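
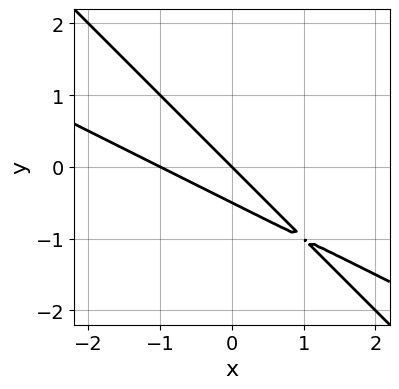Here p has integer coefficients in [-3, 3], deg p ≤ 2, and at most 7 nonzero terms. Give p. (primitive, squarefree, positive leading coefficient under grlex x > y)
x^2 + 3*x*y + 2*y^2 + x + y

(a) The degree is 2 — the shape is more complex than any degree-1 curve.
(b) From the visible intercepts: one y-axis crossing is at y = 0; among the integer gridlines, it crosses the x-axis at x ∈ {-1, 0}.
(c) The integer polynomial consistent with all of this is the stated p.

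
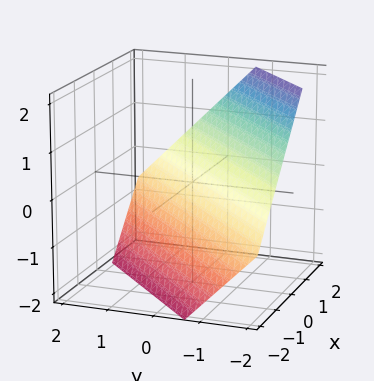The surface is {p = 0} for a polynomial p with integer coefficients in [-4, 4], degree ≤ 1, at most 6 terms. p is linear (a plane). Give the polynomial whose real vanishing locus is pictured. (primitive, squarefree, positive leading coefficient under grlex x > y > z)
3*x - 3*y - 3*z - 2

(a) deg p = 1. Every cross-section is a straight line — this is a plane.
(b) The integer polynomial consistent with all of this is the stated p.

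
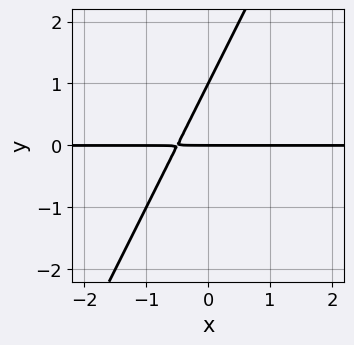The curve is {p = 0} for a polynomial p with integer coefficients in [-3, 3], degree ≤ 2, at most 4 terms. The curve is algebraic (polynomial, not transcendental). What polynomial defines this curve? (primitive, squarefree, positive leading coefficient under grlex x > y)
2*x*y - y^2 + y

(a) The degree is 2 — a generic line meets the curve in up to 2 points.
(b) From the axis intercepts and sections: among the integer gridlines, it crosses the y-axis at y ∈ {0, 1}; every point of the x-axis in the box is on the curve.
(c) Assembling these constraints gives the stated polynomial.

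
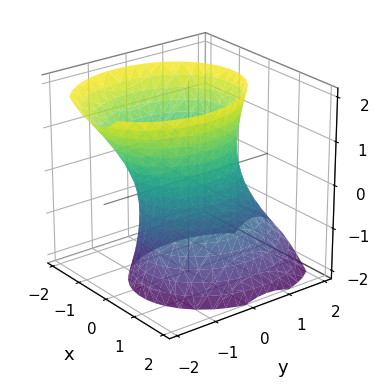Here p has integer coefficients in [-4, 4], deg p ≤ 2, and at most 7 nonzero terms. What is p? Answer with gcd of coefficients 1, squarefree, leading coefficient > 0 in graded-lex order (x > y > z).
3*x^2 + x*z + 2*y^2 + y*z - z^2 - 3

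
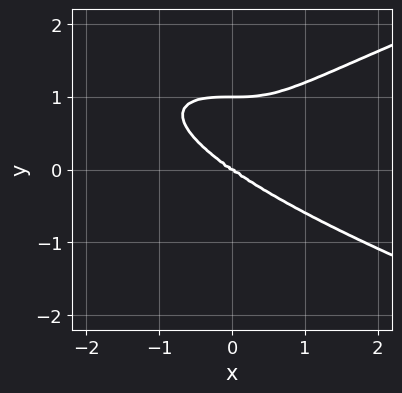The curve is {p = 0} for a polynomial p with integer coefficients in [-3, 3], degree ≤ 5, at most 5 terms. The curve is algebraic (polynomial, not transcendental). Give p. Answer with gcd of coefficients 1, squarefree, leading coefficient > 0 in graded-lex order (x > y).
(a) The degree is 4 — no degree-3 curve has this shape.
(b) Observable constraints: it meets the x-axis at x = 0 (among the integer gridlines); the y-axis gridline crossings are at y ∈ {0, 1}.
(c) Matching integer coefficients to the picture gives p.

3*y^4 - x^3 - 3*y^3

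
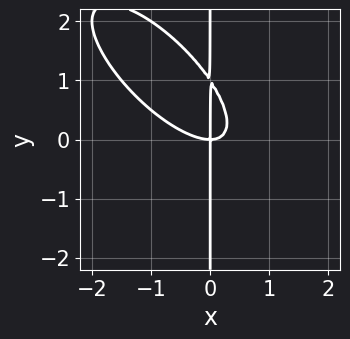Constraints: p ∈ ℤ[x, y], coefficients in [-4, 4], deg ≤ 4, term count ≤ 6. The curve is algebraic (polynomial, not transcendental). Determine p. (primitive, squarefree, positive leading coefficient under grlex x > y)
(a) The degree is 3 — no degree-2 curve has this shape.
(b) Checking where it meets the axes: one x-axis crossing is at x = 0; every point of the y-axis in the box is on the curve.
(c) Fitting integer coefficients to these (and the overall shape) gives p.

2*x^3 + 3*x^2*y + 2*x*y^2 - 2*x*y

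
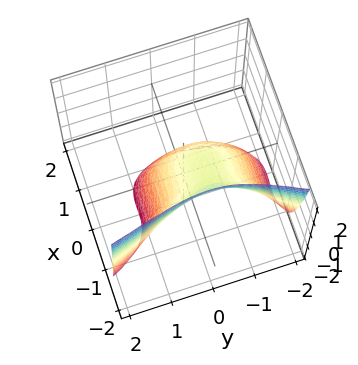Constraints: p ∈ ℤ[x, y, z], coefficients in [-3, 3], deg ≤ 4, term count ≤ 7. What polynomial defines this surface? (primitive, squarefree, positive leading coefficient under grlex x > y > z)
First, deg p = 3.
Next, observable constraints: it crosses the x-axis at the gridline x = 0; among the integer gridlines, it crosses the y-axis at y ∈ {-1, 0}; it meets the z-axis at z = 0 (among the integer gridlines).
Finally, putting this together gives p.

3*x^3 - x^2*y + 2*y^2 + 2*y + 2*z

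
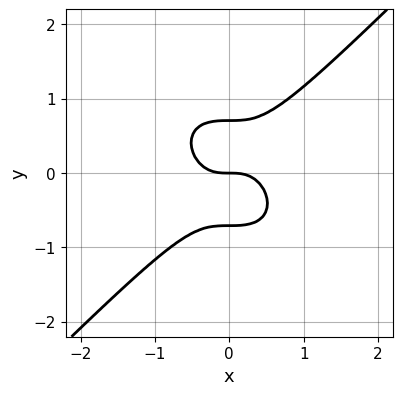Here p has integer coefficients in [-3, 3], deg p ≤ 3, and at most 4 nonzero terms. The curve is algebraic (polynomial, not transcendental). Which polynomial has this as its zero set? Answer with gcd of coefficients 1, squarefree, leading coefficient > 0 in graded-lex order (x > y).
deg p = 3.
Observable constraints: it crosses the x-axis at the gridline x = 0; it crosses the y-axis at the gridline y = 0.
Fitting integer coefficients to these (and the overall shape) gives p.

2*x^3 - 2*y^3 + y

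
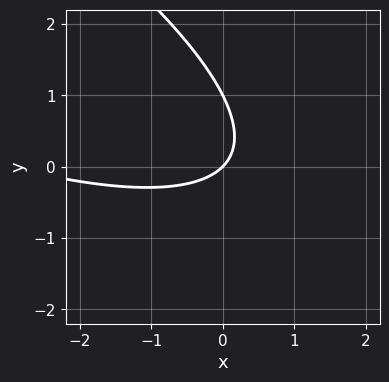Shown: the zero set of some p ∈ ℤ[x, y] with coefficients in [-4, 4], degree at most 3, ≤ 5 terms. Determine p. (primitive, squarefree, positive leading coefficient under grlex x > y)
The degree is 2 — the shape is more complex than any degree-1 curve.
Observable constraints: it crosses the x-axis at the gridline x = 0; among the integer gridlines, it crosses the y-axis at y ∈ {0, 1}.
Putting this together gives p.

x^2 + 3*x*y + 3*y^2 + 3*x - 3*y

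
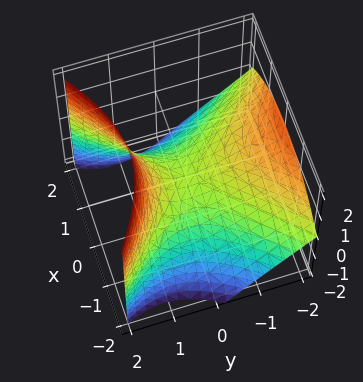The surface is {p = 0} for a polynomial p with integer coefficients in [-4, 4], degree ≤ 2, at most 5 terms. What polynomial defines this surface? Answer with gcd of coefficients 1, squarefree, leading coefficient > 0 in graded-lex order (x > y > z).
x^2 - y^2 - y*z + 2*z

Degree: a generic line meets the surface in up to 2 points, so deg p = 2.
Reading off the gridlines: it meets the z-axis at z = 0 (among the integer gridlines); one y-axis crossing is at y = 0; it crosses the x-axis at the gridline x = 0.
Putting this together gives p.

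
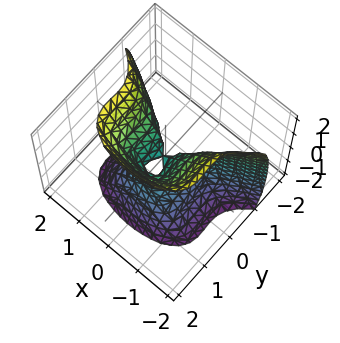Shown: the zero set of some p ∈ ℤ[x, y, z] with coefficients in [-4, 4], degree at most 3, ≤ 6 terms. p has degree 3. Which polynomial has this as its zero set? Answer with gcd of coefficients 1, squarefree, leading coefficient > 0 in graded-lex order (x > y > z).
Degree: a generic line meets the surface in up to 3 points, so deg p = 3.
Against the integer gridlines: one x-axis crossing is at x = 0; it meets the z-axis at z = 0 (among the integer gridlines).
Putting this together gives p.

3*y^3 + 2*x^2 - 2*y^2 - z^2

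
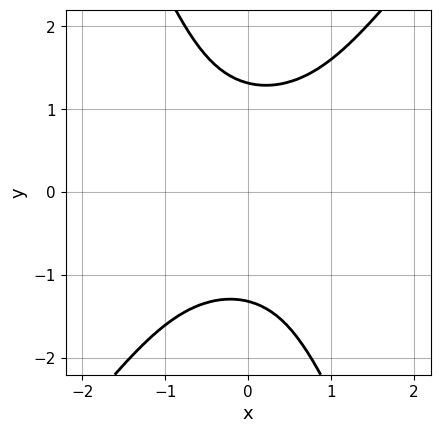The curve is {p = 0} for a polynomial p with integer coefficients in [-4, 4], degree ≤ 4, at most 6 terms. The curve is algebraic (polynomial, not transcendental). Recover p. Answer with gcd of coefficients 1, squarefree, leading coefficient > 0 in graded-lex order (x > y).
3*x^2*y^2 - x*y^3 - y^4 + 3

Degree: the shape is more complex than any degree-3 curve, so deg p = 4.
Against the integer gridlines: no x-intercept at any integer in the box.
Together with the visible shape, these determine p as stated.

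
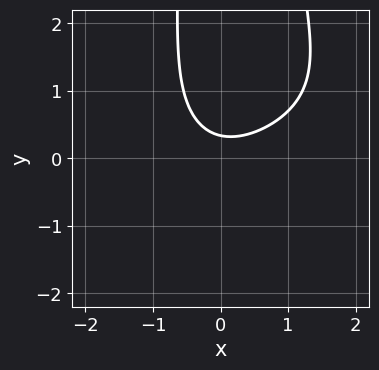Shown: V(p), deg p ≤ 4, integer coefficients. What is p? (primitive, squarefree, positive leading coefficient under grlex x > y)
x^2*y^2 + 2*x^2 - 2*x*y - 3*y + 1

deg p = 4. A generic line meets the curve in up to 4 points.
Reading off the gridlines: the curve avoids every integer x-axis point in the box.
Assembling these constraints gives the stated polynomial.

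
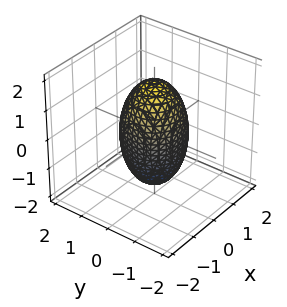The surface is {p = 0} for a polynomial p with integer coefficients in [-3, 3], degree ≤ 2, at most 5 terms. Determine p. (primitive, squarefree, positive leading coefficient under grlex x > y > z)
3*x^2 + 3*y^2 + z^2 - 3

1. deg p = 2. Bounded and convex; a quadric.
2. Symmetries: mirror symmetry z ↦ −z ⇒ only even powers of z; rotational symmetry about the z-axis ⇒ p depends on x, y only through x² + y².
3. Observable constraints: a circular section at z = 1 has radius between 0 and 1; among the integer gridlines, it crosses the y-axis at y ∈ {-1, 1}; the x-axis gridline crossings are at x ∈ {-1, 1}.
4. Putting this together gives p.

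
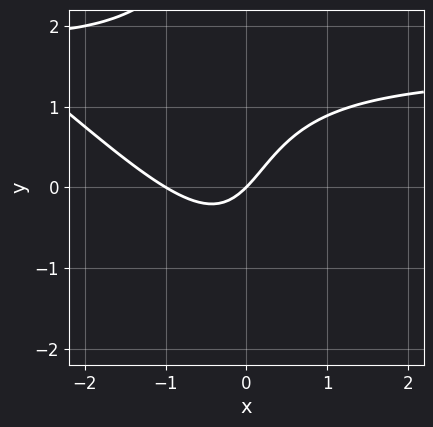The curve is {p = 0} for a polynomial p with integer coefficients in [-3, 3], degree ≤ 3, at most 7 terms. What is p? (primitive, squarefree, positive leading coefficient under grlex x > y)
2*x^2*y + 2*x*y^2 - 3*x^2 - 3*x + 3*y

(a) Degree: no degree-2 curve has this shape, so deg p = 3.
(b) Observable constraints: among the integer gridlines, it crosses the x-axis at x ∈ {-1, 0}; one y-axis crossing is at y = 0.
(c) Fitting integer coefficients to these (and the overall shape) gives p.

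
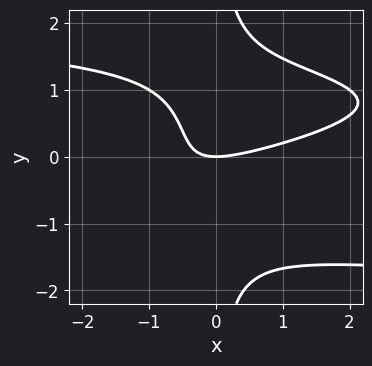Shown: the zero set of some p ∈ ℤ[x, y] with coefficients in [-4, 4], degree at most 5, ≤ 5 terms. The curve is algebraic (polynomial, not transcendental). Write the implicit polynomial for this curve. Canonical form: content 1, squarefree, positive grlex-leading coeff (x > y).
2*x*y^3 + x^2 - 3*x*y - 2*y

1. The degree is 4 — no degree-3 curve has this shape.
2. Reading off the gridlines: it meets the x-axis at x = 0 (among the integer gridlines); one y-axis crossing is at y = 0.
3. These observations pin down the coefficients.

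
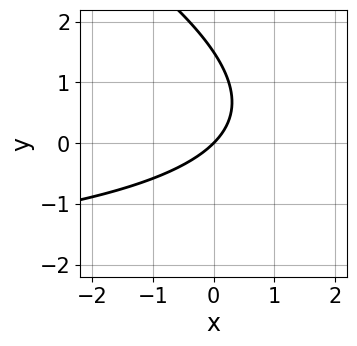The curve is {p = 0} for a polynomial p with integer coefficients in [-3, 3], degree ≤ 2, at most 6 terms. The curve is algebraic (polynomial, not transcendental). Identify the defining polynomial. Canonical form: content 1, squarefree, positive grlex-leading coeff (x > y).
x*y + 2*y^2 + 3*x - 3*y

1. The degree is 2 — a generic line meets the curve in up to 2 points.
2. Reading off the gridlines: one x-axis crossing is at x = 0; it crosses the y-axis at the gridline y = 0.
3. Assembling these constraints gives the stated polynomial.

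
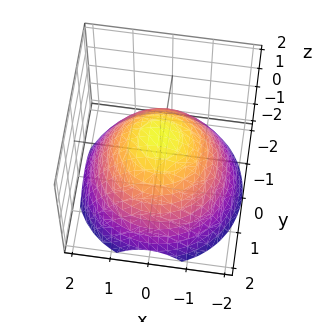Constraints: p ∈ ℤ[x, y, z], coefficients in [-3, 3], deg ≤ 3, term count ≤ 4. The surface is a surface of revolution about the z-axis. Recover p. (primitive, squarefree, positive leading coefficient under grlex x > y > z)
2*x^2 + 2*y^2 + 3*z - 3

1. The degree is 2 — no degree-1 surface has this shape.
2. By symmetry, the z-axis is an axis of rotation, so x and y enter only as x² + y².
3. Checking where it meets the axes: a circular section at z = 0 has radius between 1 and 2; one z-axis crossing is at z = 1.
4. These observations pin down the coefficients.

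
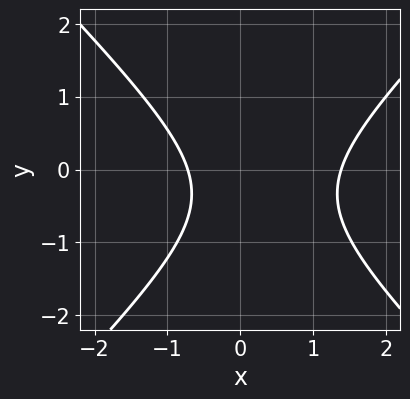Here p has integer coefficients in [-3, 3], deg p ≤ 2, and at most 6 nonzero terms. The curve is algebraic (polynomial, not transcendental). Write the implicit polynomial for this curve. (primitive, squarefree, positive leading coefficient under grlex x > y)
3*x^2 - 3*y^2 - 2*x - 2*y - 3

First, deg p = 2. A generic line meets the curve in up to 2 points.
Next, checking where it meets the axes: it misses every integer gridline on the y-axis.
Finally, together with the visible shape, these determine p as stated.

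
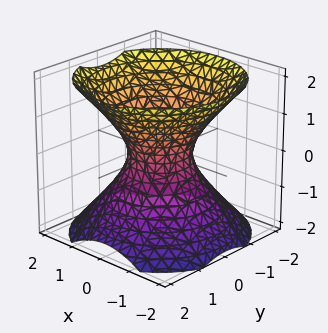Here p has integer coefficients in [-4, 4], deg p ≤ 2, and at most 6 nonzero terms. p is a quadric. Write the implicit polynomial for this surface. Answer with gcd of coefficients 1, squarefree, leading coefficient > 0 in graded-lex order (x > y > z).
3*x^2 + 3*y^2 - 3*z^2 - 2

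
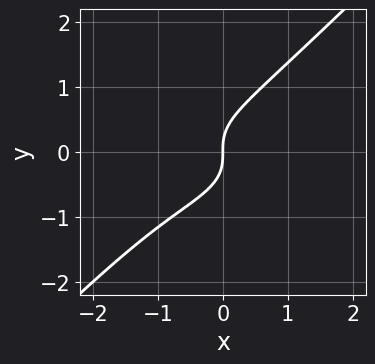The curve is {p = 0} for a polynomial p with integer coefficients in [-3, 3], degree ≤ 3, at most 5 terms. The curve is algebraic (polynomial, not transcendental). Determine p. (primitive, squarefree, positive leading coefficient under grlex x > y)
x^3 + 2*x*y^2 - 3*y^3 + x^2 + 2*x

deg p = 3. No degree-2 curve has this shape.
From the visible intercepts: one x-axis crossing is at x = 0; one y-axis crossing is at y = 0.
The integer polynomial consistent with all of this is the stated p.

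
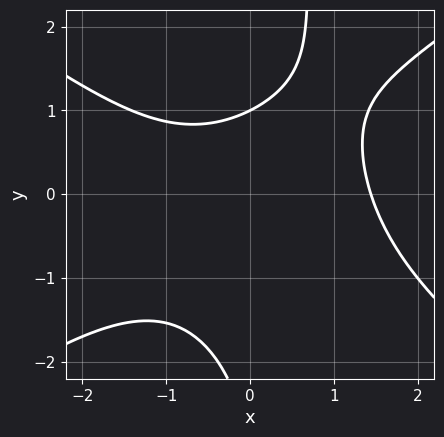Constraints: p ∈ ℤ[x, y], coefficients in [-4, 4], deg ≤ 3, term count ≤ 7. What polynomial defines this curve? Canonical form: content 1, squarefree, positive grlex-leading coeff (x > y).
x^3 - 2*x*y^2 + y^2 + 2*y - 3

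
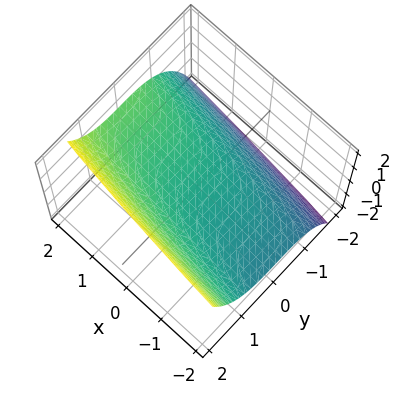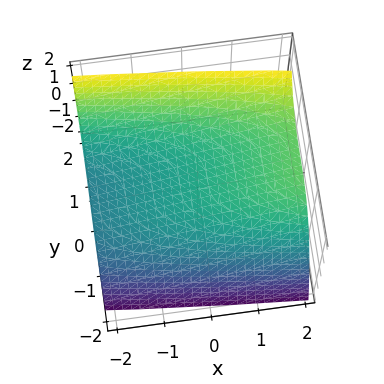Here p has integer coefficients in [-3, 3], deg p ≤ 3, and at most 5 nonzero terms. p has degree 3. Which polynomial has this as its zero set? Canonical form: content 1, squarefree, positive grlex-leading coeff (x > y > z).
First, the degree is 3 — the shape is more complex than any degree-2 surface.
Next, observable constraints: it meets the x-axis at x = -1 (among the integer gridlines); one y-axis crossing is at y = -1.
Finally, solving for integer coefficients yields p as stated.

y^3 + x - 3*z + 1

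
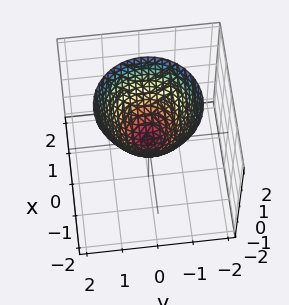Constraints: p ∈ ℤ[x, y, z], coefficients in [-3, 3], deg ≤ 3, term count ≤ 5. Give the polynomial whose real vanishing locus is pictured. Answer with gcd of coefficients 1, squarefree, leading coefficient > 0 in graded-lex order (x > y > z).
Degree: a paraboloid; a quadric, so deg p = 2.
Symmetries: rotational symmetry about the z-axis ⇒ p depends on x, y only through x² + y².
Checking where it meets the axes: one z-axis crossing is at z = 0; a circular section at z = 2 has radius between 1 and 2; it crosses the y-axis at the gridline y = 0; it crosses the x-axis at the gridline x = 0.
Putting this together gives p.

x^2 + y^2 - z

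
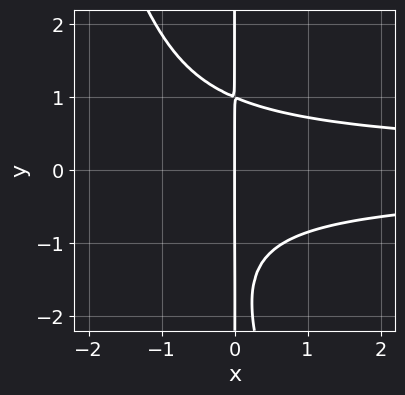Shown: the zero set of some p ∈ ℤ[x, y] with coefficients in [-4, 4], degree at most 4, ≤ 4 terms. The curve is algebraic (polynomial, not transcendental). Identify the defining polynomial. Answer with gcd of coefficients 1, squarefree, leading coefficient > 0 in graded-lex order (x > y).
First, degree: a generic line meets the curve in up to 4 points, so deg p = 4.
Next, against the integer gridlines: it meets the x-axis at x = 0 (among the integer gridlines); every point of the y-axis in the box is on the curve.
Finally, the integer polynomial consistent with all of this is the stated p.

3*x^2*y^2 + x*y^3 + 2*x*y^2 - 3*x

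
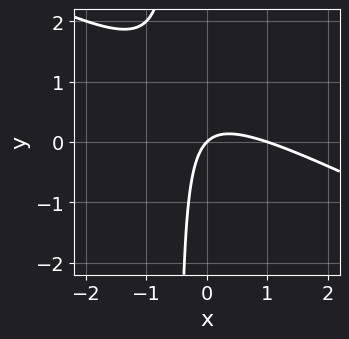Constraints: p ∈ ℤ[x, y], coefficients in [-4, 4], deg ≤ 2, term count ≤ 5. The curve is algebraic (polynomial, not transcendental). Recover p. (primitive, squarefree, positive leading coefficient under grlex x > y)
x^2 + 2*x*y - x + y

First, deg p = 2.
Next, reading off the gridlines: it meets the y-axis at y = 0 (among the integer gridlines); the x-axis gridline crossings are at x ∈ {0, 1}.
Finally, solving for integer coefficients yields p as stated.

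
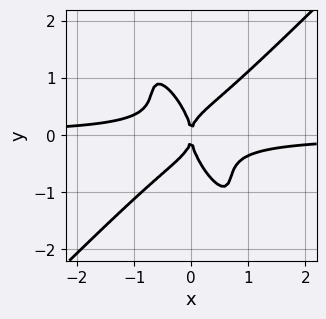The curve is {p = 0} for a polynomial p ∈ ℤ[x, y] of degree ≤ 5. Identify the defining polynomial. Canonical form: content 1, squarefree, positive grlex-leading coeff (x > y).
3*x^3*y - 2*x*y^3 - y^4 + x^2

(a) The degree is 4 — a generic line meets the curve in up to 4 points.
(b) Observable constraints: it meets the y-axis at y = 0 (among the integer gridlines); one x-axis crossing is at x = 0.
(c) Fitting integer coefficients to these (and the overall shape) gives p.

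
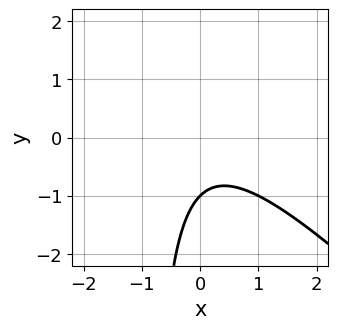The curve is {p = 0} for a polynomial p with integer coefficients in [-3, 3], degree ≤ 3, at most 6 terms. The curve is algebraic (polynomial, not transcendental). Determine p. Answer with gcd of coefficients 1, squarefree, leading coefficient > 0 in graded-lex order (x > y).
x^2 + x*y + y + 1

1. deg p = 2.
2. From the visible intercepts: the curve avoids every integer x-axis point in the box; one y-axis crossing is at y = -1.
3. Together with the visible shape, these determine p as stated.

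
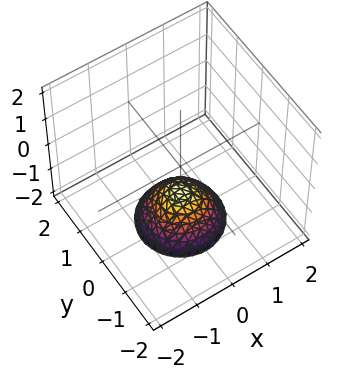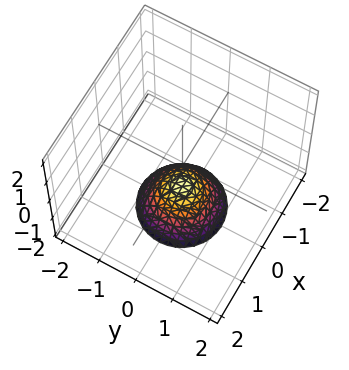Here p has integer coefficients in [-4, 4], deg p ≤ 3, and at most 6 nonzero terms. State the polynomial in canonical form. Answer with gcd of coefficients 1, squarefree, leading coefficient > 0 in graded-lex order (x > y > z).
x^2 + y^2 + z + 1

deg p = 2. The shape is more complex than any degree-1 surface.
Symmetry: the z-axis is an axis of rotation, so x and y enter only as x² + y².
From the visible intercepts: it crosses the z-axis at the gridline z = -1; it misses every integer gridline on the x-axis; a circular section at z = -2 has radius exactly 1; no y-intercept at any integer in the box.
Together with the visible shape, these determine p as stated.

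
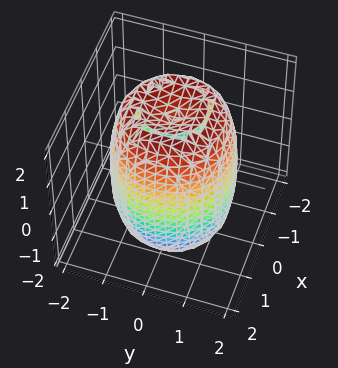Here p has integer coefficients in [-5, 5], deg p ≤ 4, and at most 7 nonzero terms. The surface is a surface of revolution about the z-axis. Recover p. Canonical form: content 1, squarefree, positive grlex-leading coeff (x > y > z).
2*x^4 + 4*x^2*y^2 + 2*y^4 - 3*x^2 - 3*y^2 + z^2 - 3

(a) The degree is 4 — a generic line meets the surface in up to 4 points.
(b) By symmetry, the surface is invariant under rotation about z: p = q(x² + y², z).
(c) From the visible intercepts: a circular section at z = -1 has radius between 1 and 2.
(d) The integer polynomial consistent with all of this is the stated p.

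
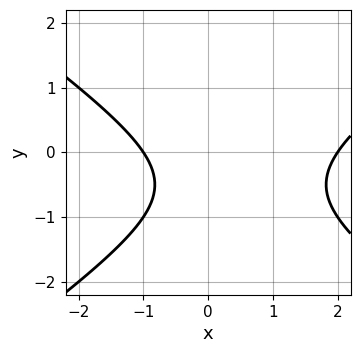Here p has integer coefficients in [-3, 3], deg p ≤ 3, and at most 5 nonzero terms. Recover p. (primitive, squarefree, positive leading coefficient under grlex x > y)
x^2 - 2*y^2 - x - 2*y - 2

First, the degree is 2 — no degree-1 curve has this shape.
Then, from the visible intercepts: among the integer gridlines, it crosses the x-axis at x ∈ {-1, 2}; the curve avoids every integer y-axis point in the box.
Finally, together with the visible shape, these determine p as stated.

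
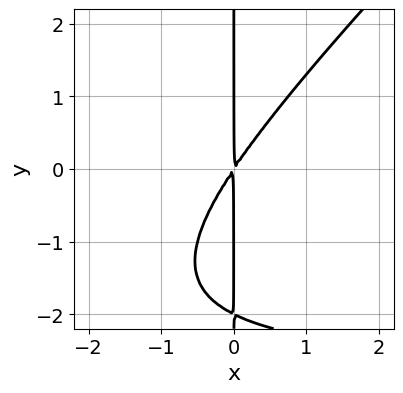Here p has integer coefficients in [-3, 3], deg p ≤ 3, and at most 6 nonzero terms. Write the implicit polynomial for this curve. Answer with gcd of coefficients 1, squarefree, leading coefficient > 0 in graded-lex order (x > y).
deg p = 3.
From the axis intercepts and sections: every point of the y-axis in the box is on the curve.
Assembling these constraints gives the stated polynomial.

x^2*y - x*y^2 + 3*x^2 - 2*x*y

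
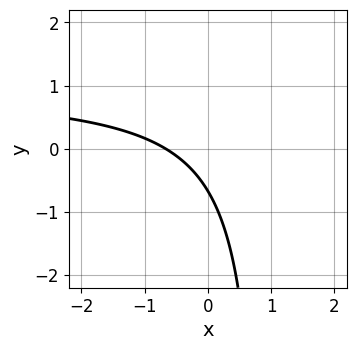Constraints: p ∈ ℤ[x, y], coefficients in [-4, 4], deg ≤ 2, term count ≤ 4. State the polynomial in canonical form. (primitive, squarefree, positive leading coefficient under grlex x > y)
First, the degree is 2 — the shape is more complex than any degree-1 curve.
Finally, the integer polynomial consistent with all of this is the stated p.

3*x*y - 3*x - 3*y - 2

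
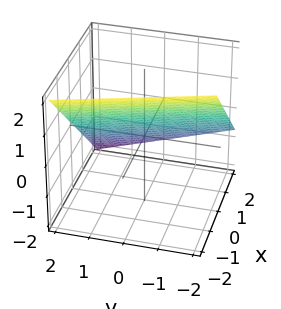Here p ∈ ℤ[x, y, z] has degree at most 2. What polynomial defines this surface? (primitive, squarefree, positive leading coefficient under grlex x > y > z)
3*x + y + 3*z - 2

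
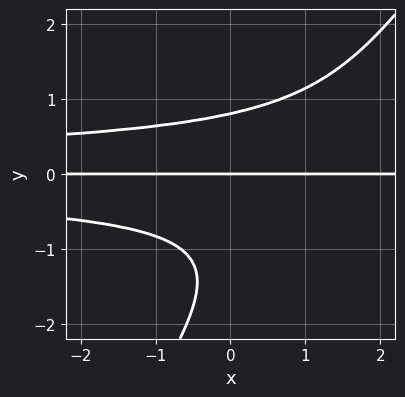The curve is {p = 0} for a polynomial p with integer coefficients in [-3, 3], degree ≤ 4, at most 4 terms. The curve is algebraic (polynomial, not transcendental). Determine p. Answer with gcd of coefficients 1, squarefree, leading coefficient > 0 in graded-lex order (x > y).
(a) deg p = 4.
(b) Observable constraints: it crosses the y-axis at the gridline y = 0; the visible x-axis segment lies entirely on the curve.
(c) These observations pin down the coefficients.

3*x*y^3 - 2*y^4 - 3*y^3 + 3*y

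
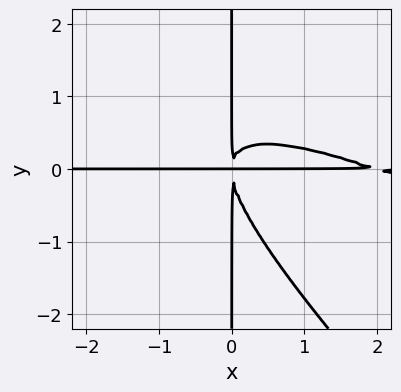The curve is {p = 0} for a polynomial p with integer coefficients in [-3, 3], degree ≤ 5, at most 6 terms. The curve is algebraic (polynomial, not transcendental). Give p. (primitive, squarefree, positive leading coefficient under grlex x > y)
x^3*y + 3*x^2*y^2 + 2*x*y^3 - 2*x^2*y

1. deg p = 4. The shape is more complex than any degree-3 curve.
2. Against the integer gridlines: the visible x-axis segment lies entirely on the curve; the visible y-axis segment lies entirely on the curve.
3. Fitting integer coefficients to these (and the overall shape) gives p.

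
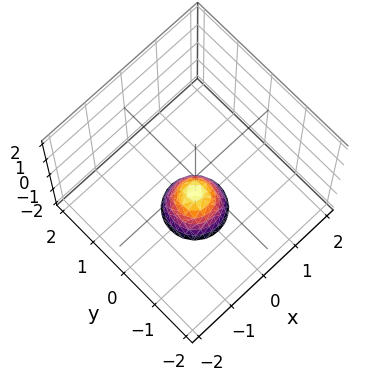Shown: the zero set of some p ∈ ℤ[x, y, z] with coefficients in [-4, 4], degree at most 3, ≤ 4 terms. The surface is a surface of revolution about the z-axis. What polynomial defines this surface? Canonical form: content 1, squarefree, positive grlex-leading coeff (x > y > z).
2*x^2 + 2*y^2 + z + 1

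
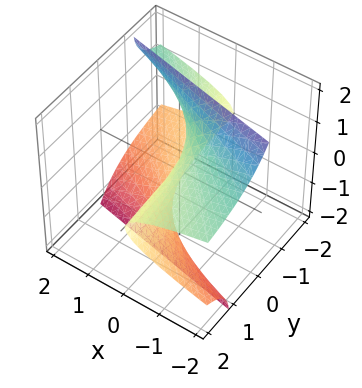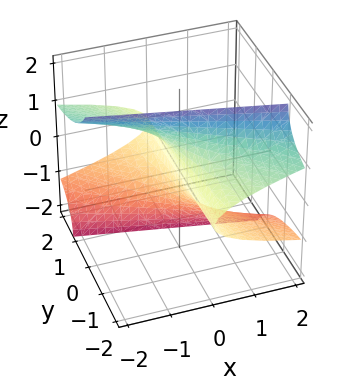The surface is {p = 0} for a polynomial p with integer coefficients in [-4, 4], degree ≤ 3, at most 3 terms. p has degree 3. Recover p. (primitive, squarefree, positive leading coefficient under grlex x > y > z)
3*y*z^2 + z^3 + 3*x

(a) Degree: no degree-2 surface has this shape, so deg p = 3.
(b) From the visible intercepts: the visible y-axis segment lies entirely on the surface; it meets the z-axis at z = 0 (among the integer gridlines); it crosses the x-axis at the gridline x = 0.
(c) Fitting integer coefficients to these (and the overall shape) gives p.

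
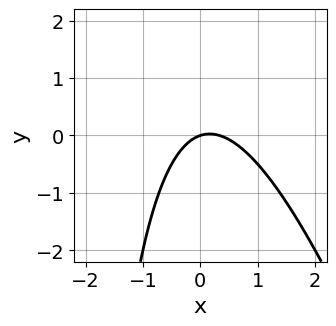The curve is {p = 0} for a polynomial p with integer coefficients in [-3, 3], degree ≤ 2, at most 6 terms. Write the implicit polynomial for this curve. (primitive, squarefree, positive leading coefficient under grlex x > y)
3*x^2 + x*y - x + 3*y

(a) deg p = 2. No degree-1 curve has this shape.
(b) From the axis intercepts and sections: it meets the x-axis at x = 0 (among the integer gridlines); one y-axis crossing is at y = 0.
(c) Assembling these constraints gives the stated polynomial.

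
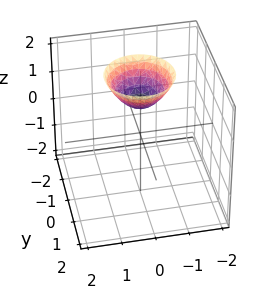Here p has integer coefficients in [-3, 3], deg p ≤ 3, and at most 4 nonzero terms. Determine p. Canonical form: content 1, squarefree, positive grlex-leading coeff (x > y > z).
x^2 + y^2 - z + 1

Degree: no degree-1 surface has this shape, so deg p = 2.
By symmetry, the surface is invariant under rotation about z: p = q(x² + y², z).
From the visible intercepts: no y-intercept at any integer in the box; it meets the z-axis at z = 1 (among the integer gridlines).
Assembling these constraints gives the stated polynomial.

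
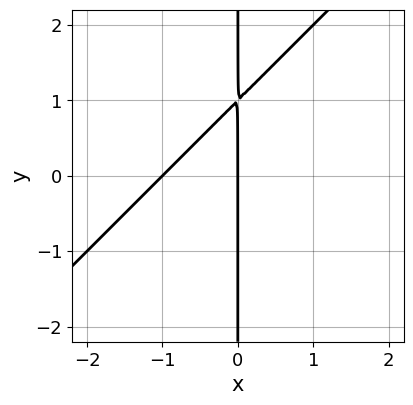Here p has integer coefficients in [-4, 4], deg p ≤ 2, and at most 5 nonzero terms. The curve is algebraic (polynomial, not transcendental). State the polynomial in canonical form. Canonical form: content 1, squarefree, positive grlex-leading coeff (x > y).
deg p = 2. A generic line meets the curve in up to 2 points.
From the visible intercepts: every point of the y-axis in the box is on the curve; the x-axis gridline crossings are at x ∈ {-1, 0}.
Solving for integer coefficients yields p as stated.

x^2 - x*y + x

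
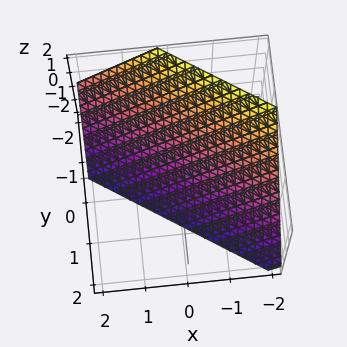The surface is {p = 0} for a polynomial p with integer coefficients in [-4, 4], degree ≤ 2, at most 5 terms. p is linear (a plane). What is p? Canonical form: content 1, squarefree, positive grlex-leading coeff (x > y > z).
deg p = 1. The surface is flat (a plane).
Observable constraints: it meets the z-axis at z = -1 (among the integer gridlines); it crosses the x-axis at the gridline x = -1.
Putting this together gives p.

2*x + 3*y + 2*z + 2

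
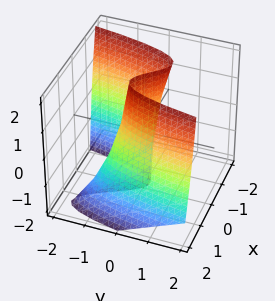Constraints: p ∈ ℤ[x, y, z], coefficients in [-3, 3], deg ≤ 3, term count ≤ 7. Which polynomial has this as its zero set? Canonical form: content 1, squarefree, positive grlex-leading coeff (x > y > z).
(a) The degree is 3 — the shape is more complex than any degree-2 surface.
(b) Checking where it meets the axes: it meets the y-axis at y = 0 (among the integer gridlines); it meets the x-axis at x = 0 (among the integer gridlines).
(c) The integer polynomial consistent with all of this is the stated p. Check: (0, 0, -2) on the z-axis lies on the surface, and p(0, 0, -2) = 0. ✓

2*x^3 + x^2*z - x^2 - 2*x - 2*y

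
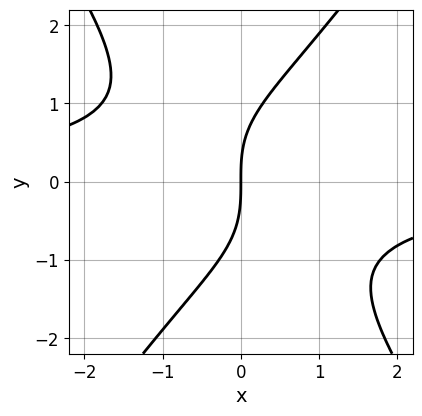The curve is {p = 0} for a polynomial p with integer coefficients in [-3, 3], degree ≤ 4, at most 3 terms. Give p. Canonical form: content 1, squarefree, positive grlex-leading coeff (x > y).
2*x^2*y - y^3 + 3*x

(a) Degree: no degree-2 curve has this shape, so deg p = 3.
(b) Checking where it meets the axes: it meets the y-axis at y = 0 (among the integer gridlines); it meets the x-axis at x = 0 (among the integer gridlines).
(c) Fitting integer coefficients to these (and the overall shape) gives p.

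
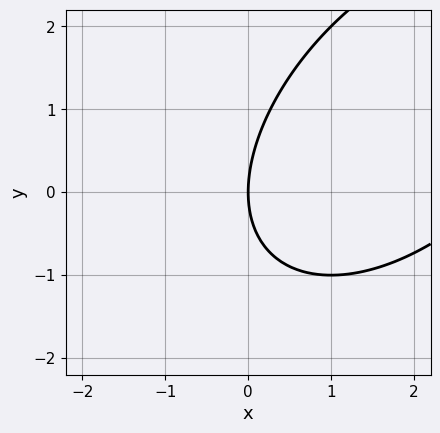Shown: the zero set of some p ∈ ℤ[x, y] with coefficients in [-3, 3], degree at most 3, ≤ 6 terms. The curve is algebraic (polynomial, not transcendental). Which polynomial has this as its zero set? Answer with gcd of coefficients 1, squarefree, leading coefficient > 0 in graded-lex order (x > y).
First, degree: a generic line meets the curve in up to 2 points, so deg p = 2.
Then, reading off the gridlines: it meets the x-axis at x = 0 (among the integer gridlines); it crosses the y-axis at the gridline y = 0.
Finally, fitting integer coefficients to these (and the overall shape) gives p.

x^2 - x*y + y^2 - 3*x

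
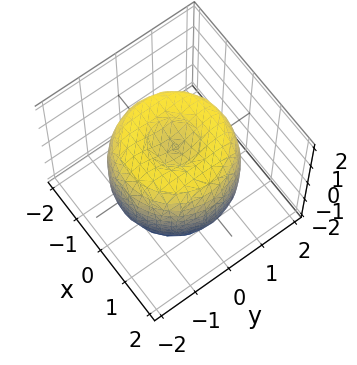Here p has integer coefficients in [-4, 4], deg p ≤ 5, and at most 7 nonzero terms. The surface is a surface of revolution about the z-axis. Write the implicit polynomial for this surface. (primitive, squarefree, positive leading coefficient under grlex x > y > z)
x^4 + 2*x^2*y^2 + y^4 - 2*x^2 - 2*y^2 + z^2 - 1

1. Degree: a generic line meets the surface in up to 4 points, so deg p = 4.
2. Symmetries: rotational symmetry about the z-axis ⇒ p depends on x, y only through x² + y².
3. From the axis intercepts and sections: a circular section at z = 1 has radius between 1 and 2; among the integer gridlines, it crosses the z-axis at z ∈ {-1, 1}.
4. These observations pin down the coefficients.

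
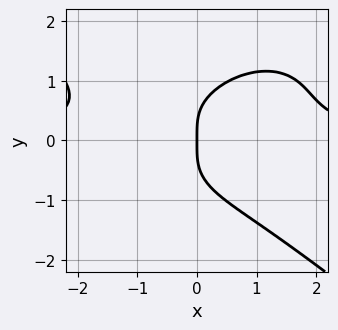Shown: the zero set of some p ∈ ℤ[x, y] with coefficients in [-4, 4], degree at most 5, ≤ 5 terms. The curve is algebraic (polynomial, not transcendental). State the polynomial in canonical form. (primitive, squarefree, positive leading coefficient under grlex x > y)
x^3*y + 2*y^4 - 2*x*y^2 - 2*x

deg p = 4. No degree-3 curve has this shape.
From the visible intercepts: it meets the x-axis at x = 0 (among the integer gridlines); it meets the y-axis at y = 0 (among the integer gridlines).
Fitting integer coefficients to these (and the overall shape) gives p.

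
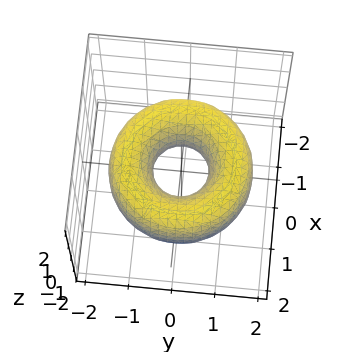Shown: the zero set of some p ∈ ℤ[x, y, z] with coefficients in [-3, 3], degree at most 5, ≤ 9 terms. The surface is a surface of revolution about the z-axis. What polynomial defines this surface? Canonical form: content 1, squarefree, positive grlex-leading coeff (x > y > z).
Degree: a generic line meets the surface in up to 4 points, so deg p = 4.
Symmetry: the surface is invariant under rotation about z: p = q(x² + y², z).
From the visible intercepts: the surface avoids every integer z-axis point in the box; a circular section at z = 0 has radius between 0 and 1.
The integer polynomial consistent with all of this is the stated p.

x^4 + 2*x^2*y^2 + y^4 - 3*x^2 - 3*y^2 + 2*z^2 + 1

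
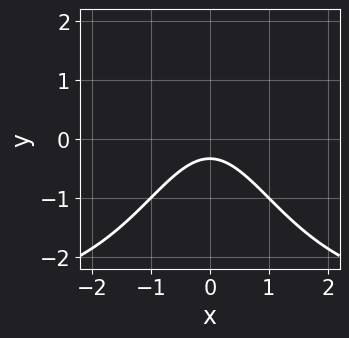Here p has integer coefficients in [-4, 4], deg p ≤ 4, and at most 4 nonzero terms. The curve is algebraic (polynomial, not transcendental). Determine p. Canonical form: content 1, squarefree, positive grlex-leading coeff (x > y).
x^2*y + 3*x^2 + 3*y + 1

(a) deg p = 3. No degree-2 curve has this shape.
(b) Symmetries: mirror symmetry x ↦ −x ⇒ only even powers of x.
(c) Reading off the gridlines: the curve avoids every integer x-axis point in the box.
(d) Assembling these constraints gives the stated polynomial.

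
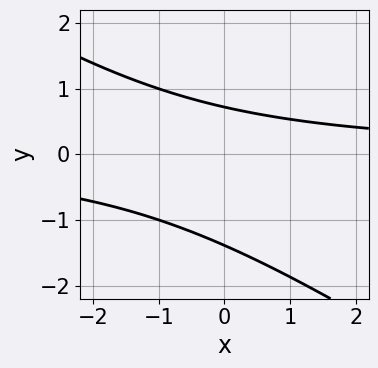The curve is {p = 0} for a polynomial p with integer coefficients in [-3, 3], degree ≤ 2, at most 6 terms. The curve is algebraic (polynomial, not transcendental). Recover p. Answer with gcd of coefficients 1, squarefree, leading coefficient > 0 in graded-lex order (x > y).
2*x*y + 3*y^2 + 2*y - 3

(a) The degree is 2 — the shape is more complex than any degree-1 curve.
(b) Reading off the gridlines: no x-intercept at any integer in the box.
(c) These observations pin down the coefficients.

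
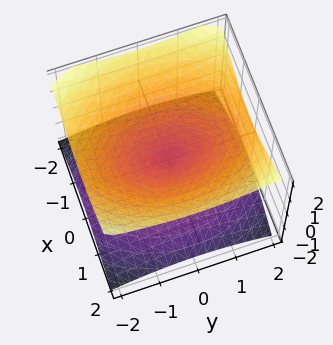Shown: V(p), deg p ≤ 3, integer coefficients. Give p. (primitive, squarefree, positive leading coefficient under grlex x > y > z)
First, deg p = 2. A double cone through the origin; a quadric.
Then, symmetries: the y ↦ −y reflection is a symmetry, so y appears only in even powers; it's symmetric under x → −x, forcing even powers of x; it's symmetric under z → −z, forcing even powers of z.
Then, from the visible intercepts: it meets the x-axis at x = 0 (among the integer gridlines); it meets the y-axis at y = 0 (among the integer gridlines); one z-axis crossing is at z = 0.
Finally, together with the visible shape, these determine p as stated.

2*x^2 + y^2 - 3*z^2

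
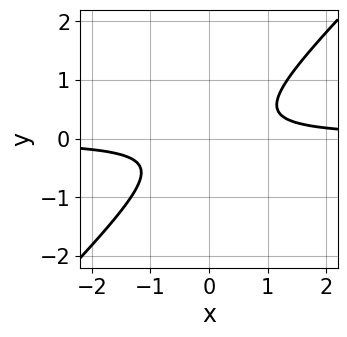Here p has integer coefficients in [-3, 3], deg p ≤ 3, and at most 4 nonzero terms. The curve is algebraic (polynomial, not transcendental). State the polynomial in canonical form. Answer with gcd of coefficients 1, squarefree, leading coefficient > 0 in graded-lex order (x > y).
3*x*y - 3*y^2 - 1

The degree is 2 — a generic line meets the curve in up to 2 points.
Reading off the gridlines: no x-intercept at any integer in the box; it misses every integer gridline on the y-axis.
Fitting integer coefficients to these (and the overall shape) gives p.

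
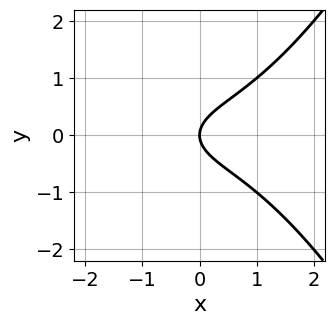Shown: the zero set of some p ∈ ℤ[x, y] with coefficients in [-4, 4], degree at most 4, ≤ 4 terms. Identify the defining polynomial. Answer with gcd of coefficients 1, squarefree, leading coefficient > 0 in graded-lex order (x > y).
The degree is 3 — no degree-2 curve has this shape.
Symmetries: it's symmetric under y → −y, forcing even powers of y.
From the axis intercepts and sections: it meets the y-axis at y = 0 (among the integer gridlines); it crosses the x-axis at the gridline x = 0.
Solving for integer coefficients yields p as stated.

x^3 - 3*y^2 + 2*x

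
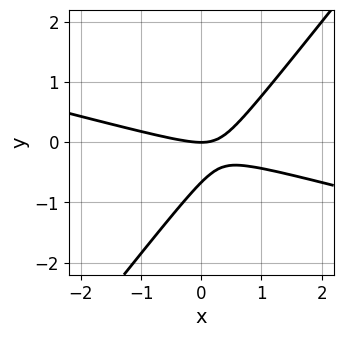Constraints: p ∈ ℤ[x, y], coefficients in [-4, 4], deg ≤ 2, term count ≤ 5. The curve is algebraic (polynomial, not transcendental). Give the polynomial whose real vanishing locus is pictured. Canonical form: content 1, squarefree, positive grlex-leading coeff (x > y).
The degree is 2 — a generic line meets the curve in up to 2 points.
From the visible intercepts: it crosses the y-axis at the gridline y = 0; one x-axis crossing is at x = 0.
Matching integer coefficients to the picture gives p.

x^2 + 3*x*y - 3*y^2 - 2*y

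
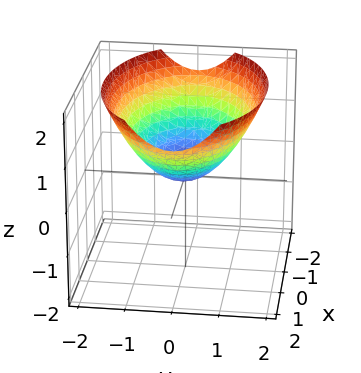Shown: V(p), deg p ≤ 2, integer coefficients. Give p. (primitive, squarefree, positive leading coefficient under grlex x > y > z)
x^2 + 2*y^2 - 3*z

The degree is 2 — a paraboloid; a quadric.
Symmetries: the x ↦ −x reflection is a symmetry, so x appears only in even powers; it's symmetric under y → −y, forcing even powers of y.
From the axis intercepts and sections: one y-axis crossing is at y = 0; it meets the z-axis at z = 0 (among the integer gridlines); it crosses the x-axis at the gridline x = 0.
Assembling these constraints gives the stated polynomial.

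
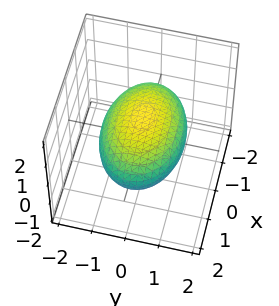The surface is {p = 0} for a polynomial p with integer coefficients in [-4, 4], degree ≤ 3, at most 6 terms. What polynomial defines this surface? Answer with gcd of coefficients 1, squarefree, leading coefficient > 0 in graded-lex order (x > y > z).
(a) deg p = 2.
(b) Symmetries: mirror symmetry y ↦ −y ⇒ only even powers of y; it's symmetric under z → −z, forcing even powers of z; it's symmetric under x → −x, forcing even powers of x.
(c) Against the integer gridlines: among the integer gridlines, it crosses the z-axis at z ∈ {-1, 1}.
(d) Fitting integer coefficients to these (and the overall shape) gives p.

x^2 + 2*y^2 + 3*z^2 - 3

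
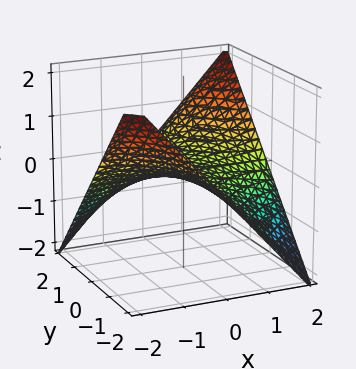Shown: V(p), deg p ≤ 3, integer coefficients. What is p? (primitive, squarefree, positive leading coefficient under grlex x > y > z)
1. deg p = 2. A saddle surface; a quadric.
2. From the visible intercepts: one z-axis crossing is at z = 0; every point of the y-axis in the box is on the surface.
3. Matching integer coefficients to the picture gives p. Check: (2, 0, 0) on the x-axis lies on the surface, and p(2, 0, 0) = 0. ✓

x*y - 2*z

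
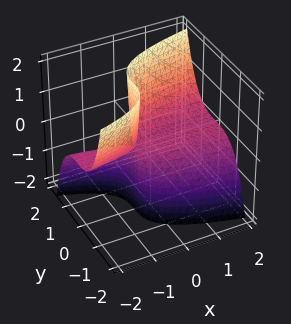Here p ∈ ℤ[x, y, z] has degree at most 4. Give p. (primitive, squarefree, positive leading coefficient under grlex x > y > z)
First, the degree is 3 — the shape is more complex than any degree-2 surface.
Then, from the visible intercepts: every point of the x-axis in the box is on the surface; one z-axis crossing is at z = 0; it crosses the y-axis at the gridline y = 0.
Finally, the integer polynomial consistent with all of this is the stated p.

2*y^3 - 2*x*z - z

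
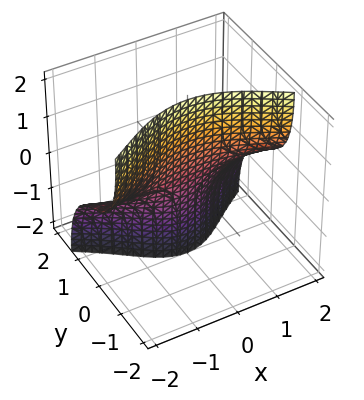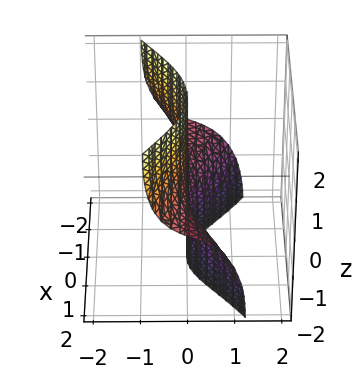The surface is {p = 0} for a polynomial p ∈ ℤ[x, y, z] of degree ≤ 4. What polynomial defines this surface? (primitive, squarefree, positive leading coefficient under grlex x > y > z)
x^2*z + 2*y^3 + y*z^2 + y*z + 2*y

1. deg p = 3. The shape is more complex than any degree-2 surface.
2. From the axis intercepts and sections: the visible x-axis segment lies entirely on the surface; it meets the y-axis at y = 0 (among the integer gridlines).
3. Putting this together gives p. Check: (0, 0, -2) on the z-axis lies on the surface, and p(0, 0, -2) = 0. ✓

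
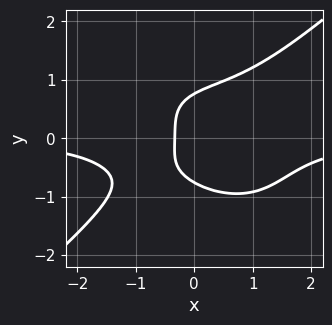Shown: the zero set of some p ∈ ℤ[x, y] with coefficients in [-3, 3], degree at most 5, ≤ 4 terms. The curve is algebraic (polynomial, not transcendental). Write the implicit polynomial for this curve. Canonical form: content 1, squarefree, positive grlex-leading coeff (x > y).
First, deg p = 4. No degree-3 curve has this shape.
Finally, the integer polynomial consistent with all of this is the stated p.

2*x^3*y - 3*y^4 + 3*x + 1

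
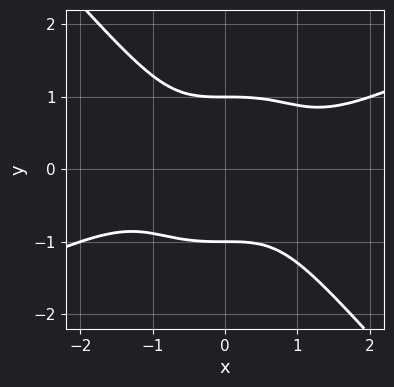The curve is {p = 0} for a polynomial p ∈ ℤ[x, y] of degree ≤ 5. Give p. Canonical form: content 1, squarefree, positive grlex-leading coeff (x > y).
The degree is 4 — a generic line meets the curve in up to 4 points.
From the axis intercepts and sections: no x-intercept at any integer in the box; the y-axis gridline crossings are at y ∈ {-1, 1}.
Putting this together gives p.

x^4 - 2*x^3*y - 2*y^4 + 2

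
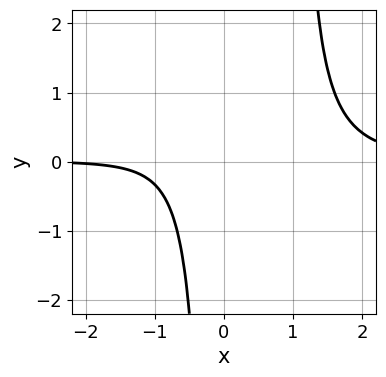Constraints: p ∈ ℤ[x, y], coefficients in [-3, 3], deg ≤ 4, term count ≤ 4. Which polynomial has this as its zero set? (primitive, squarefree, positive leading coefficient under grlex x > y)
(a) The degree is 4 — the shape is more complex than any degree-3 curve.
(b) From the axis intercepts and sections: it misses every integer gridline on the y-axis; the curve avoids every integer x-axis point in the box.
(c) Assembling these constraints gives the stated polynomial.

3*x^3*y - 3*x^2*y - x - 3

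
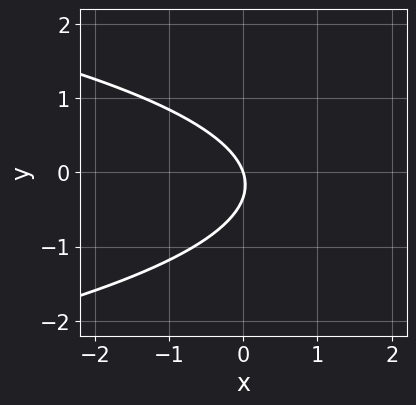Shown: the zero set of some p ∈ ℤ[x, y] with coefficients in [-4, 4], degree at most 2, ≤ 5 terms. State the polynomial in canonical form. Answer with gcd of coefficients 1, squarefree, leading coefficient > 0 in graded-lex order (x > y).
3*y^2 + 3*x + y

First, the degree is 2 — no degree-1 curve has this shape.
Next, checking where it meets the axes: one x-axis crossing is at x = 0; it crosses the y-axis at the gridline y = 0.
Finally, the integer polynomial consistent with all of this is the stated p.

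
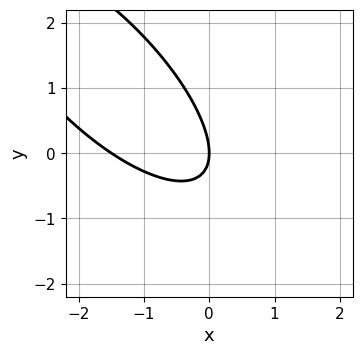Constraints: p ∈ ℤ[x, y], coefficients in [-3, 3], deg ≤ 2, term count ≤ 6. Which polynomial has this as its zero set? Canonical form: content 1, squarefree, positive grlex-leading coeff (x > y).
2*x^2 + 3*x*y + 2*y^2 + 3*x

1. Degree: the shape is more complex than any degree-1 curve, so deg p = 2.
2. Observable constraints: it meets the x-axis at x = 0 (among the integer gridlines); it crosses the y-axis at the gridline y = 0.
3. The integer polynomial consistent with all of this is the stated p.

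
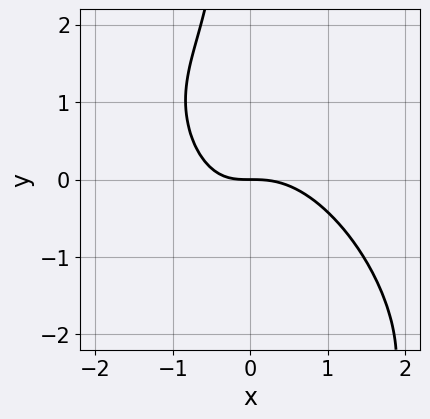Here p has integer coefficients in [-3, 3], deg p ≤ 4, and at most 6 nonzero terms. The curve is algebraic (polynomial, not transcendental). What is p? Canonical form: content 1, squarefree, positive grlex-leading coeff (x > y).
1. deg p = 3. No degree-2 curve has this shape.
2. Against the integer gridlines: it meets the x-axis at x = 0 (among the integer gridlines); it meets the y-axis at y = 0 (among the integer gridlines).
3. Solving for integer coefficients yields p as stated.

3*x^3 + 3*x^2*y + 2*x*y^2 + 2*x*y + 3*y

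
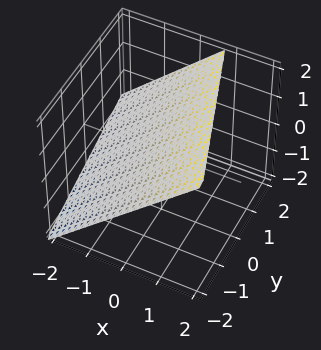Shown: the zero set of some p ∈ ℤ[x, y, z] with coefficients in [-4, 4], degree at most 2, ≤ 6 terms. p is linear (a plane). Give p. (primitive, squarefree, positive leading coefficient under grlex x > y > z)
3*x + y - 3*z + 2

The degree is 1 — every cross-section is a straight line — this is a plane.
Observable constraints: it crosses the y-axis at the gridline y = -2.
Putting this together gives p.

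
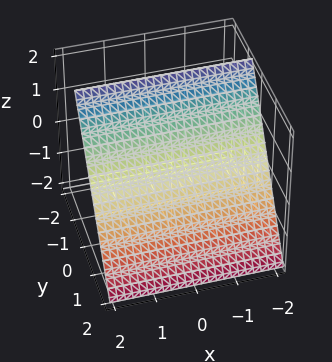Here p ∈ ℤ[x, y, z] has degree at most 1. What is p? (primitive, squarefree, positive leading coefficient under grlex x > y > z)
3*y + 2*z - 2

First, degree: every cross-section is a straight line — this is a plane, so deg p = 1.
Next, against the integer gridlines: one z-axis crossing is at z = 1; it misses every integer gridline on the x-axis.
Finally, assembling these constraints gives the stated polynomial.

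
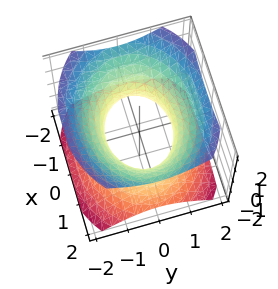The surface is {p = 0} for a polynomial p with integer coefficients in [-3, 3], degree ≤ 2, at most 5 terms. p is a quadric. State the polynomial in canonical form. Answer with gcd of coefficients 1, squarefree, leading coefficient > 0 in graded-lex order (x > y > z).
1. deg p = 2. One connected sheet with a waist; a quadric.
2. Symmetries: it's symmetric under y → −y, forcing even powers of y; the z ↦ −z reflection is a symmetry, so z appears only in even powers; mirror symmetry x ↦ −x ⇒ only even powers of x.
3. Observable constraints: the surface avoids every integer z-axis point in the box; among the integer gridlines, it crosses the y-axis at y ∈ {-1, 1}.
4. Assembling these constraints gives the stated polynomial.

2*x^2 + 3*y^2 - 3*z^2 - 3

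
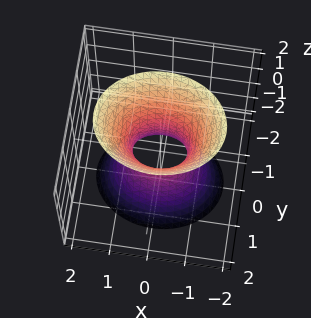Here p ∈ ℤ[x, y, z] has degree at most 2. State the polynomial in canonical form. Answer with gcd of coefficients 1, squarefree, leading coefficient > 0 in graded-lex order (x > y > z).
1. The degree is 2 — an hourglass — one-sheet hyperboloid; a quadric.
2. Symmetries: mirror symmetry y ↦ −y ⇒ only even powers of y; it's symmetric under z → −z, forcing even powers of z; it's symmetric under x → −x, forcing even powers of x.
3. Observable constraints: no z-intercept at any integer in the box.
4. Solving for integer coefficients yields p as stated.

2*x^2 + 3*y^2 - z^2 - 1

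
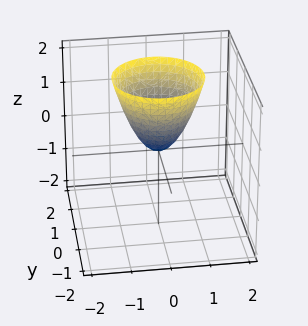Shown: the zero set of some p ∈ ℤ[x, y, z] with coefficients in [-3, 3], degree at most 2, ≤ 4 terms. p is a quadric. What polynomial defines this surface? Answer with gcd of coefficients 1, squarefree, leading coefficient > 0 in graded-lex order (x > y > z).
The degree is 2 — a single bowl opening along one axis; a quadric.
By symmetry, the z-axis is an axis of rotation, so x and y enter only as x² + y².
Reading off the gridlines: it crosses the y-axis at the gridline y = 0; a circular section at z = 1 has radius between 0 and 1; it crosses the z-axis at the gridline z = 0; one x-axis crossing is at x = 0.
Fitting integer coefficients to these (and the overall shape) gives p.

3*x^2 + 3*y^2 - 2*z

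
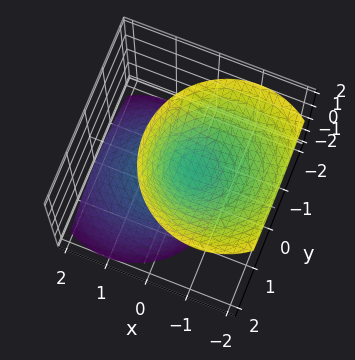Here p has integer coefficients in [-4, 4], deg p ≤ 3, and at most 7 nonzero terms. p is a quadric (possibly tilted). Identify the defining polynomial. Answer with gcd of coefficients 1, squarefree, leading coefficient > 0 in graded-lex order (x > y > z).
3*x^2 + 3*x*z + 3*y^2 - 2*z^2 + 1

1. The picture has 2 separate pieces.
2. Degree: a generic line meets the surface in up to 2 points, so deg p = 2.
3. Against the integer gridlines: it misses every integer gridline on the x-axis; it misses every integer gridline on the y-axis.
4. Fitting integer coefficients to these (and the overall shape) gives p.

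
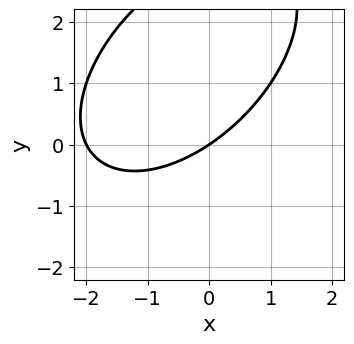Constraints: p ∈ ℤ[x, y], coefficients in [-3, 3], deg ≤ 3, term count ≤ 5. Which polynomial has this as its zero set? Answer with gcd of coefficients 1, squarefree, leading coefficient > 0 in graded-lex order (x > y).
x^2 - x*y + y^2 + 2*x - 3*y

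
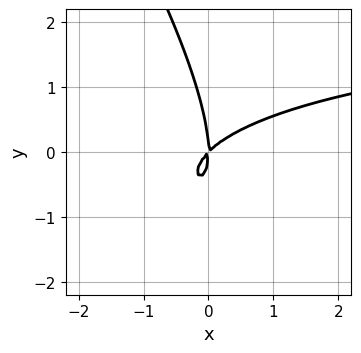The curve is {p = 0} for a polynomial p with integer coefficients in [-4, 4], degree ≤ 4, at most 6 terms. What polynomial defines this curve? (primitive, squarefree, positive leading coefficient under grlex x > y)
x^2*y + 2*x*y^2 + y^3 - 3*x^2 + 3*x*y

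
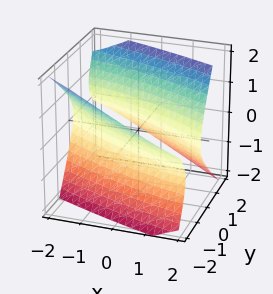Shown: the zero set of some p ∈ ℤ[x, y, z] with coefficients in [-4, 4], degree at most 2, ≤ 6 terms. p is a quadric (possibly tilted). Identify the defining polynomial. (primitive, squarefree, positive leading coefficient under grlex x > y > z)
x^2 + 3*x*y + 3*y^2 + 2*y*z - 3*z^2 - 3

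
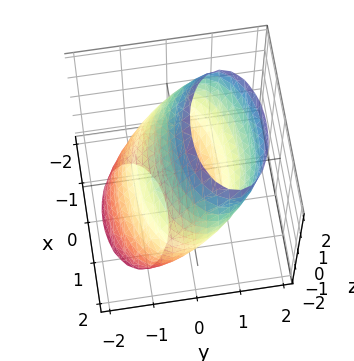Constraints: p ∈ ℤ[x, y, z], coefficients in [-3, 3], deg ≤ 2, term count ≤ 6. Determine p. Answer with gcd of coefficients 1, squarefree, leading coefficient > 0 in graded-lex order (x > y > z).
1. deg p = 2. A generic line meets the surface in up to 2 points.
2. Observable constraints: among the integer gridlines, it crosses the y-axis at y ∈ {-1, 1}.
3. Assembling these constraints gives the stated polynomial.

x^2 + 3*y^2 - 3*y*z + z^2 - 3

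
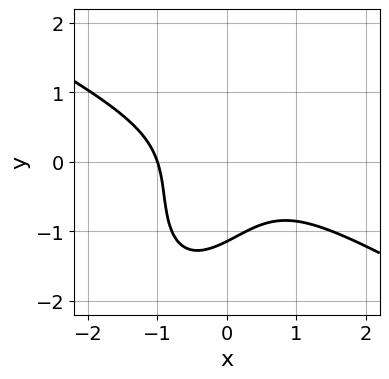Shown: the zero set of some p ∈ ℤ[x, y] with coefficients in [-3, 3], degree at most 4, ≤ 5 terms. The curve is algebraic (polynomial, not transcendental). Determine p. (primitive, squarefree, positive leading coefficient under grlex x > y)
First, deg p = 3.
Then, from the visible intercepts: one x-axis crossing is at x = -1.
Finally, putting this together gives p.

3*x^3 + 3*x^2*y - 3*x*y^2 + 2*y^3 + 3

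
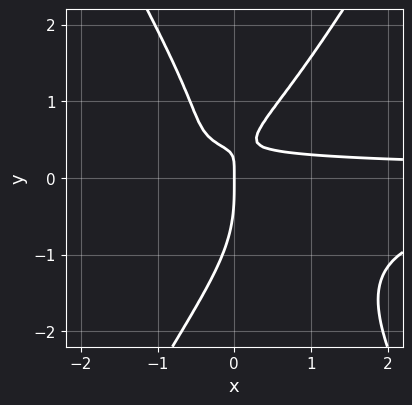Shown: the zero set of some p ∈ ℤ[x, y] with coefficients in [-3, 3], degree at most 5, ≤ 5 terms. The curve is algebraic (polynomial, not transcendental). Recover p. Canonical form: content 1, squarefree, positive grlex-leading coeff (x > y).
(a) The degree is 4 — the shape is more complex than any degree-3 curve.
(b) From the visible intercepts: one y-axis crossing is at y = 0; it meets the x-axis at x = 0 (among the integer gridlines).
(c) The integer polynomial consistent with all of this is the stated p.

3*x^2*y^2 - y^4 - 2*x*y^2 + 3*x*y - x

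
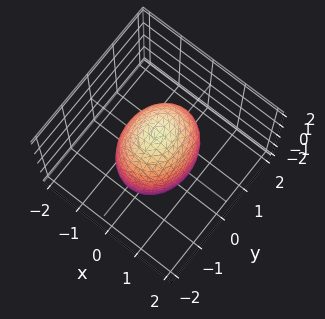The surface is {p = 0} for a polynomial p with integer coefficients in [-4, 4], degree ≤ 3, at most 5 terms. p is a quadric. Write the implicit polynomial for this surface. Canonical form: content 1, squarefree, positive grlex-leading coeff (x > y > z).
1. The degree is 2 — bounded and convex; a quadric.
2. Symmetries: mirror symmetry y ↦ −y ⇒ only even powers of y; it's symmetric under z → −z, forcing even powers of z; the x ↦ −x reflection is a symmetry, so x appears only in even powers.
3. From the visible intercepts: the x-axis gridline crossings are at x ∈ {-1, 1}.
4. Matching integer coefficients to the picture gives p.

3*x^2 + 2*y^2 + z^2 - 3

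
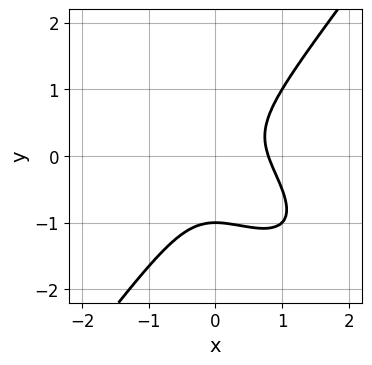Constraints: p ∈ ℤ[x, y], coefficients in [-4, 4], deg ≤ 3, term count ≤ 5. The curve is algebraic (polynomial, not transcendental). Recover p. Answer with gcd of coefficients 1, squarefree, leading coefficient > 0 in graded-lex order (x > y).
(a) The degree is 3 — a generic line meets the curve in up to 3 points.
(b) From the visible intercepts: it crosses the y-axis at the gridline y = -1.
(c) Fitting integer coefficients to these (and the overall shape) gives p.

2*x^3 + 2*x^2*y - 2*y^3 - y^2 - 1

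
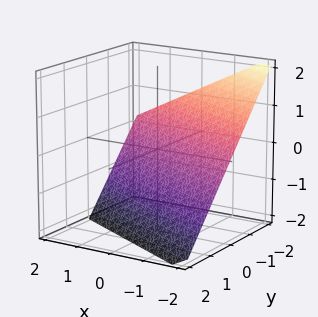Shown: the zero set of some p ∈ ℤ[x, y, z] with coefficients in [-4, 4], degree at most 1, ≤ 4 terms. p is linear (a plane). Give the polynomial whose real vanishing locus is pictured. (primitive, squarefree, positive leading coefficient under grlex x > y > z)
x + 2*y + 2*z + 2

deg p = 1.
From the axis intercepts and sections: it meets the y-axis at y = -1 (among the integer gridlines); it meets the z-axis at z = -1 (among the integer gridlines); it meets the x-axis at x = -2 (among the integer gridlines).
Solving for integer coefficients yields p as stated.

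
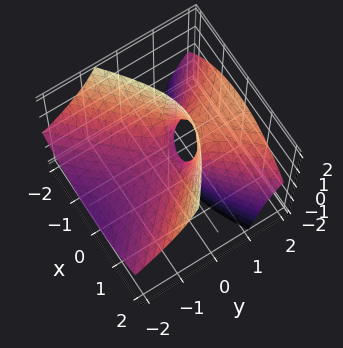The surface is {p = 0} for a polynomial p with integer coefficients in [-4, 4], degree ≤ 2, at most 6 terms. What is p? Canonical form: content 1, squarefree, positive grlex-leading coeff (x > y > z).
x^2 - y^2 + 2*y*z - z

(a) The degree is 2 — the shape is more complex than any degree-1 surface.
(b) Checking where it meets the axes: one x-axis crossing is at x = 0; one z-axis crossing is at z = 0; it crosses the y-axis at the gridline y = 0.
(c) Together with the visible shape, these determine p as stated.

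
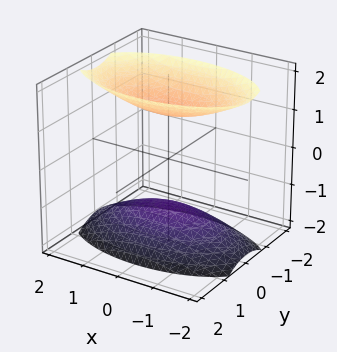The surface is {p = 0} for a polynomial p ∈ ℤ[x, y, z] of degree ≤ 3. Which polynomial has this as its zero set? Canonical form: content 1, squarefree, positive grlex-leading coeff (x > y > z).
First, there are 2 components.
Then, the degree is 2 — two sheets facing apart; a quadric.
Then, symmetries: mirror symmetry x ↦ −x ⇒ only even powers of x; it's symmetric under y → −y, forcing even powers of y; the z ↦ −z reflection is a symmetry, so z appears only in even powers.
Next, reading off the gridlines: no x-intercept at any integer in the box; no y-intercept at any integer in the box.
Finally, the integer polynomial consistent with all of this is the stated p.

x^2 + 3*y^2 - 2*z^2 + 3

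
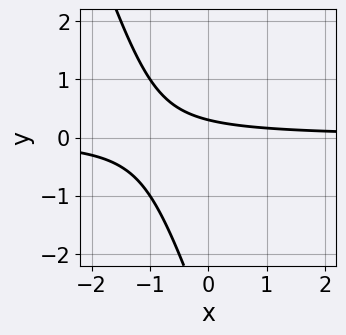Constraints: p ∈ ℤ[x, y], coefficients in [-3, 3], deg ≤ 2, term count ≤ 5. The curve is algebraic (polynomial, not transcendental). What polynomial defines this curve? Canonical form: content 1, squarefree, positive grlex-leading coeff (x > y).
deg p = 2.
Checking where it meets the axes: it misses every integer gridline on the x-axis.
Assembling these constraints gives the stated polynomial.

3*x*y + y^2 + 3*y - 1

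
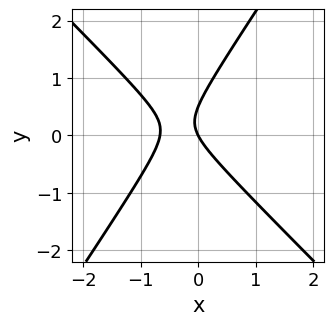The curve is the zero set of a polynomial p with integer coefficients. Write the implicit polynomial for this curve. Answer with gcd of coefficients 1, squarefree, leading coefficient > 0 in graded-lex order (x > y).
3*x^2 + x*y - 2*y^2 + 2*x + y

1. deg p = 2. The shape is more complex than any degree-1 curve.
2. From the visible intercepts: it crosses the y-axis at the gridline y = 0; one x-axis crossing is at x = 0.
3. Assembling these constraints gives the stated polynomial.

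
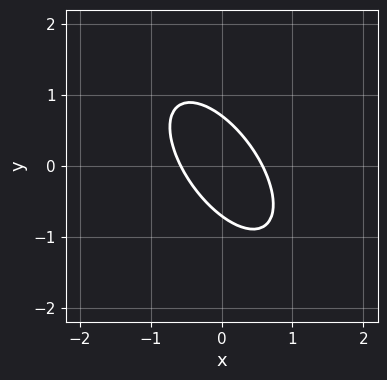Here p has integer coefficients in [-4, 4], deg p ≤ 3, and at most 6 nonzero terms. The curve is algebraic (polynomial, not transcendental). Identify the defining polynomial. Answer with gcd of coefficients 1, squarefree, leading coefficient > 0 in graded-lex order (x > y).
Degree: the shape is more complex than any degree-1 curve, so deg p = 2.
Solving for integer coefficients yields p as stated.

3*x^2 + 3*x*y + 2*y^2 - 1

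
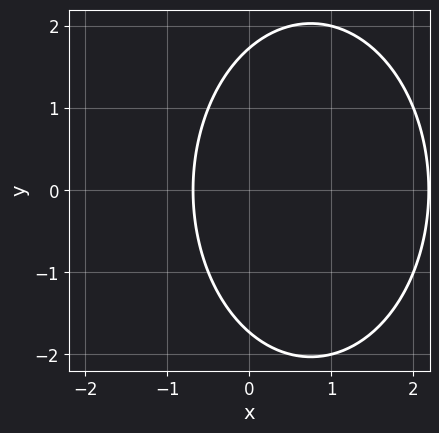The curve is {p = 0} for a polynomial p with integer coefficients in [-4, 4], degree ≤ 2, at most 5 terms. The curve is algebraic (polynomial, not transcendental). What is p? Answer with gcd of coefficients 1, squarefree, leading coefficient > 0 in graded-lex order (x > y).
First, deg p = 2.
Then, symmetries: the y ↦ −y reflection is a symmetry, so y appears only in even powers.
Finally, matching integer coefficients to the picture gives p.

2*x^2 + y^2 - 3*x - 3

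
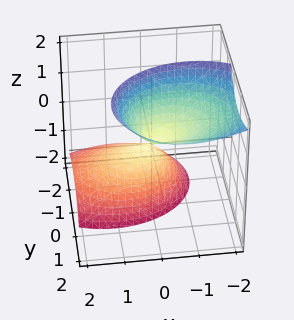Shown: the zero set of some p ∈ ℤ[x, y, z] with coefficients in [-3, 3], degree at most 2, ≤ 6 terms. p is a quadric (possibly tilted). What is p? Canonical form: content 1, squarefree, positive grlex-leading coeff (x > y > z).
(a) I count 2 distinct pieces.
(b) Degree: the shape is more complex than any degree-1 surface, so deg p = 2.
(c) Checking where it meets the axes: it crosses the y-axis at the gridline y = 0; it meets the x-axis at x = 0 (among the integer gridlines); one z-axis crossing is at z = 0.
(d) Assembling these constraints gives the stated polynomial.

2*x^2 + 2*x*z + 3*y^2 - 3*y*z - z^2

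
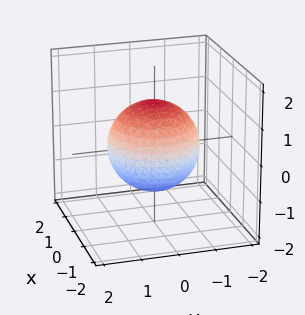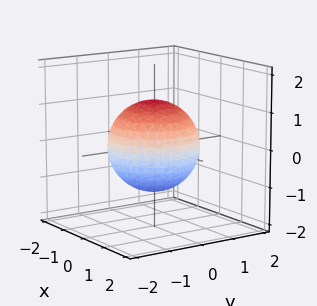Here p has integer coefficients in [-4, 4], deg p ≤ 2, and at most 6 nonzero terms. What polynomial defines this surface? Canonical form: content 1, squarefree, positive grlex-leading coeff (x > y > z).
2*x^2 + 2*y^2 + 2*z^2 - 3

First, the degree is 2 — bounded and convex; a quadric.
Next, symmetries: mirror symmetry z ↦ −z ⇒ only even powers of z; the z-axis is an axis of rotation, so x and y enter only as x² + y².
Next, checking where it meets the axes: a circular section at z = -1 has radius between 0 and 1.
Finally, fitting integer coefficients to these (and the overall shape) gives p.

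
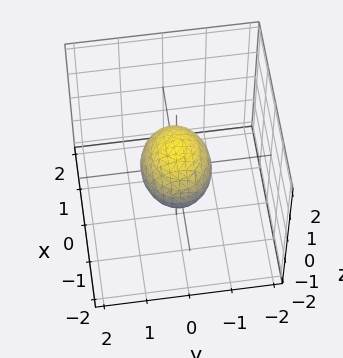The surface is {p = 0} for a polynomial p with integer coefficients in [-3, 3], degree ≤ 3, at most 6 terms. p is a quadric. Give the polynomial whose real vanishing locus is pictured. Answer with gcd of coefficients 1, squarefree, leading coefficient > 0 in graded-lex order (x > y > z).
2*x^2 + 3*y^2 + 3*z^2 - 2

First, degree: bounded and convex; a quadric, so deg p = 2.
Next, symmetries: the x ↦ −x reflection is a symmetry, so x appears only in even powers; it's symmetric under z → −z, forcing even powers of z; the y ↦ −y reflection is a symmetry, so y appears only in even powers.
Next, checking where it meets the axes: among the integer gridlines, it crosses the x-axis at x ∈ {-1, 1}.
Finally, solving for integer coefficients yields p as stated.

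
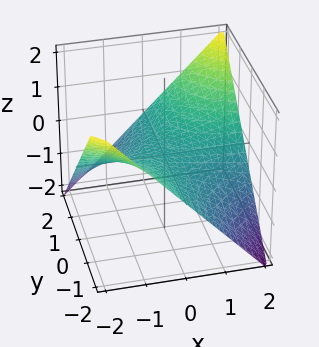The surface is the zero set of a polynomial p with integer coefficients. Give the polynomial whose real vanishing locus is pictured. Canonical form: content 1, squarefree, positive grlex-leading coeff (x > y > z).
x*y - 2*z

deg p = 2.
Reading off the gridlines: it meets the z-axis at z = 0 (among the integer gridlines); the visible y-axis segment lies entirely on the surface; the visible x-axis segment lies entirely on the surface.
Putting this together gives p.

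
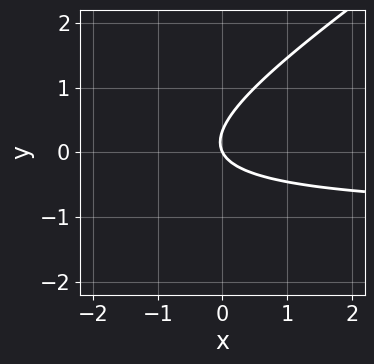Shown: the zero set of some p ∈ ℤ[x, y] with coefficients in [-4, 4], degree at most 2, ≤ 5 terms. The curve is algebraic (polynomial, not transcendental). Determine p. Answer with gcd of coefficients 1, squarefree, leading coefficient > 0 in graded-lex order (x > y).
First, deg p = 2.
Then, from the axis intercepts and sections: one y-axis crossing is at y = 0; it crosses the x-axis at the gridline x = 0.
Finally, together with the visible shape, these determine p as stated.

2*x*y - 3*y^2 + 2*x + y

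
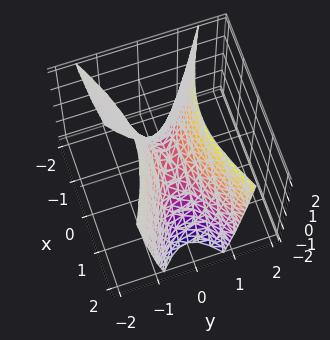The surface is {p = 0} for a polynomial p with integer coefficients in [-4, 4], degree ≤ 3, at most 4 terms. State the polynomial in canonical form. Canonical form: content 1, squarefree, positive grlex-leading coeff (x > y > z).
x^2 - 3*y^2 + z

1. deg p = 2. A saddle surface; a quadric.
2. Symmetries: the x ↦ −x reflection is a symmetry, so x appears only in even powers; mirror symmetry y ↦ −y ⇒ only even powers of y.
3. From the axis intercepts and sections: one y-axis crossing is at y = 0; it meets the z-axis at z = 0 (among the integer gridlines); it meets the x-axis at x = 0 (among the integer gridlines).
4. Fitting integer coefficients to these (and the overall shape) gives p.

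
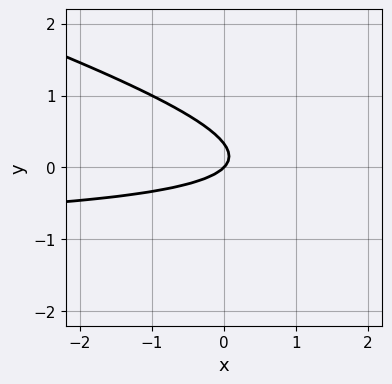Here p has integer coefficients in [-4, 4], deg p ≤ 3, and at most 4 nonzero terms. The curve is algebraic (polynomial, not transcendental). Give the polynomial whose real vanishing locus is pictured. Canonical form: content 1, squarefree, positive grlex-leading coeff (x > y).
First, deg p = 2.
Then, checking where it meets the axes: one y-axis crossing is at y = 0; it crosses the x-axis at the gridline x = 0.
Finally, solving for integer coefficients yields p as stated.

x*y + 3*y^2 + x - y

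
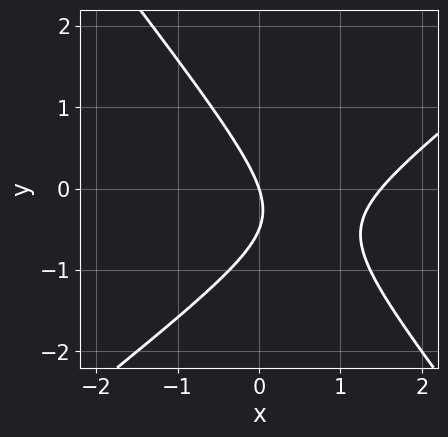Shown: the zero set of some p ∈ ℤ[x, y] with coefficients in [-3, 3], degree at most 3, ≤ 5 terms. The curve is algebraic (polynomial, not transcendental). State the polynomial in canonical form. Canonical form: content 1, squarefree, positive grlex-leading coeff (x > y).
The degree is 2 — no degree-1 curve has this shape.
Checking where it meets the axes: it crosses the y-axis at the gridline y = 0; one x-axis crossing is at x = 0.
These observations pin down the coefficients.

2*x^2 - x*y - 2*y^2 - 3*x - y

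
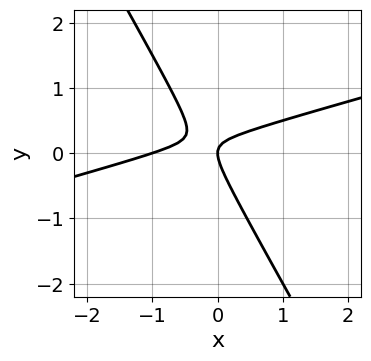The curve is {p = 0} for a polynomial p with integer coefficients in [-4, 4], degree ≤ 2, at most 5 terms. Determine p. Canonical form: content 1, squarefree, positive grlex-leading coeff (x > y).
x^2 - 3*x*y - 2*y^2 + x

First, degree: the shape is more complex than any degree-1 curve, so deg p = 2.
Next, from the visible intercepts: one y-axis crossing is at y = 0; the x-axis gridline crossings are at x ∈ {-1, 0}.
Finally, solving for integer coefficients yields p as stated.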